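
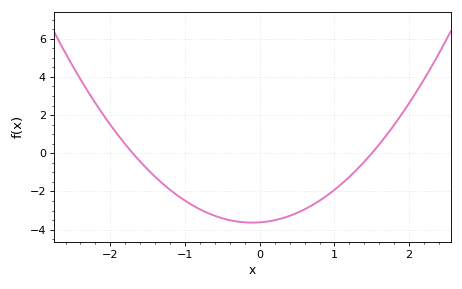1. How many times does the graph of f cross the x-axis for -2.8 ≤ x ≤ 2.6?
2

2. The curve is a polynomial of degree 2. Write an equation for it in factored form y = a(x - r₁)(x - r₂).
y = 1.42(x + 1.7)(x - 1.5)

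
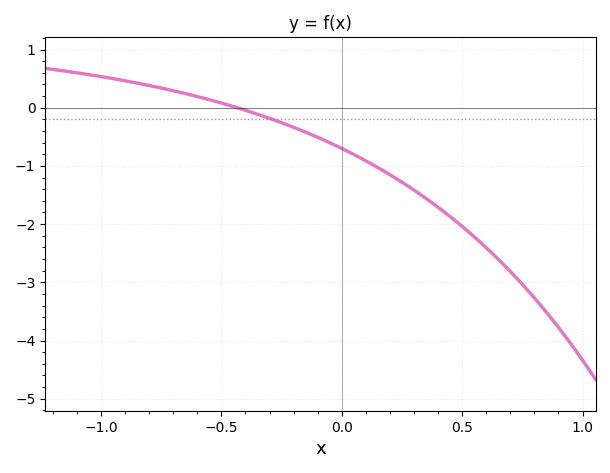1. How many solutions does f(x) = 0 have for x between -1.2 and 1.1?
1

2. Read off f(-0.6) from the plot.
0.2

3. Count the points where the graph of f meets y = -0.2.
1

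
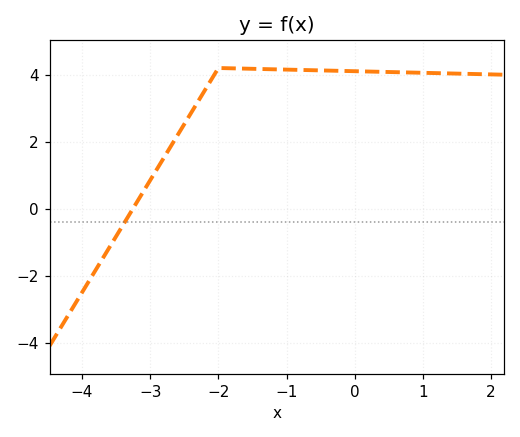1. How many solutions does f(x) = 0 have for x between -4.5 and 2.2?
1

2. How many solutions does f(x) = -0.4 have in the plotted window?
1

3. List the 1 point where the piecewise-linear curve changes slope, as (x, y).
(-2, 4.2)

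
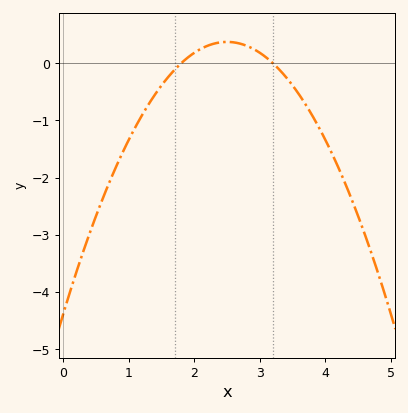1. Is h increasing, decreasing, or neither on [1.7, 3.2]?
neither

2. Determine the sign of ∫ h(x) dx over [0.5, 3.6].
negative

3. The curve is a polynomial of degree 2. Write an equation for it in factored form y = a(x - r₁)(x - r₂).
y = -0.76(x - 1.8)(x - 3.2)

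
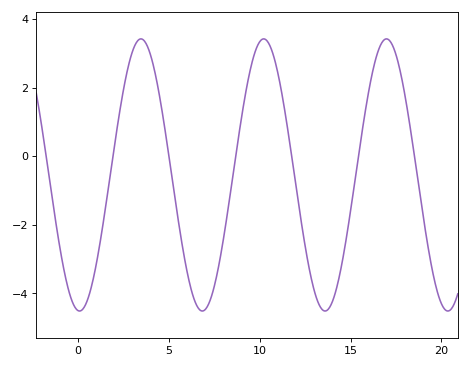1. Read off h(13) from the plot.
-4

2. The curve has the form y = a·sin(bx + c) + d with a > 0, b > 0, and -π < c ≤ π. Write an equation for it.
y = 3.97sin(0.93x - 1.7) - 0.55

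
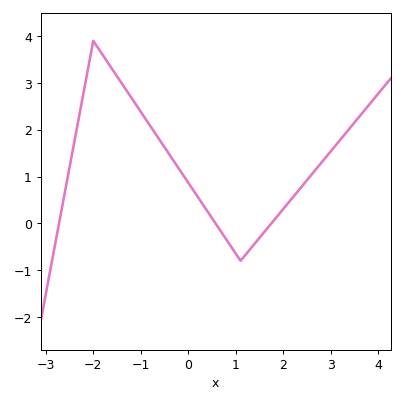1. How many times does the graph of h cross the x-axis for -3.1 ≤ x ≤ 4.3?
3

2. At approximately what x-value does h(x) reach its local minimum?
1.1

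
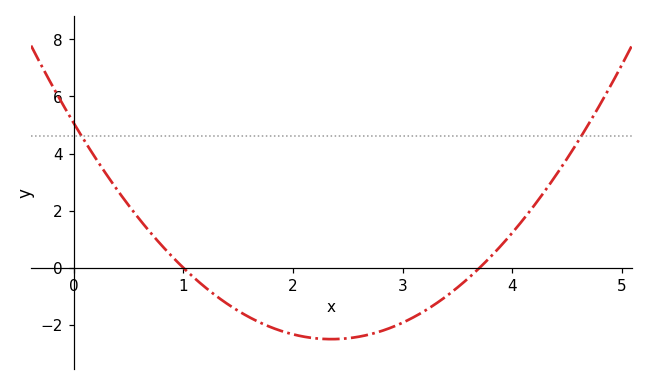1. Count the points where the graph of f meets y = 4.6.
2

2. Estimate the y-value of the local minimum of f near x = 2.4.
-2.4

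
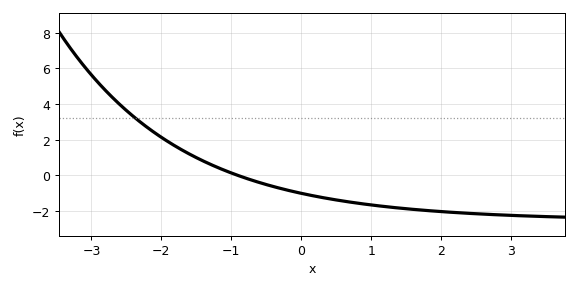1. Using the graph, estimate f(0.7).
-1.49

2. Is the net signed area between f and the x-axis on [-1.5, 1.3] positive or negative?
negative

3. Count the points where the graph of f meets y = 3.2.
1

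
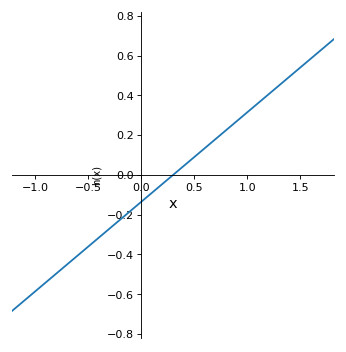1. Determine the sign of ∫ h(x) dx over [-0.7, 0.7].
negative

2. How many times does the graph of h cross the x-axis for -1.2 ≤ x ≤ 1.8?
1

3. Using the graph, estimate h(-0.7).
-0.45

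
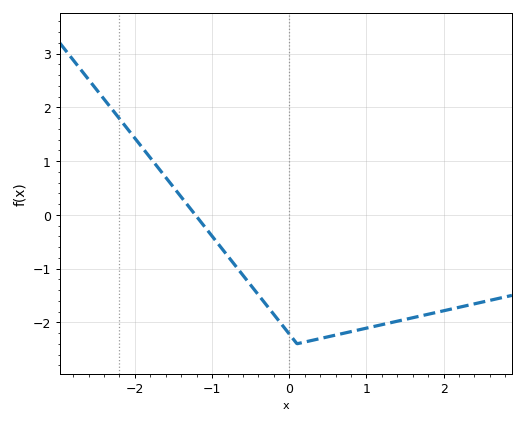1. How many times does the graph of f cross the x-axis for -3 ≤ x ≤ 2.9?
1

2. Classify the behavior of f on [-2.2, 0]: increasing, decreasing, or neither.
decreasing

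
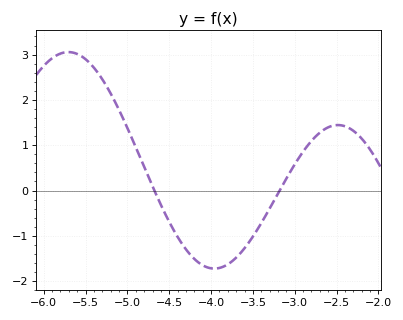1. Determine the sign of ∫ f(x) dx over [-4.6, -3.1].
negative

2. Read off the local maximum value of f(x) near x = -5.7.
3.1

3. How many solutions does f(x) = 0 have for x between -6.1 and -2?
2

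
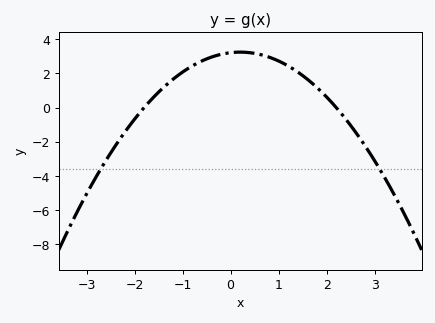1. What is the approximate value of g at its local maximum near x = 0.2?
3.2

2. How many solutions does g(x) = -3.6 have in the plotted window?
2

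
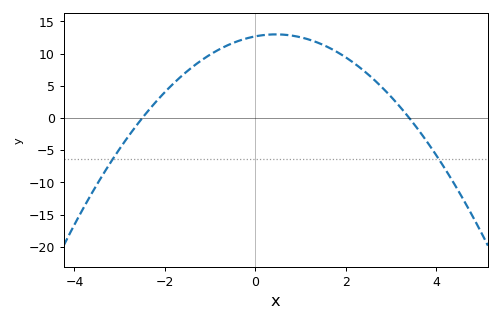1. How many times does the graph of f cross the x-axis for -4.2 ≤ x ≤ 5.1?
2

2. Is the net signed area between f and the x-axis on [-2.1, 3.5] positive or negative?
positive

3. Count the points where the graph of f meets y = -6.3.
2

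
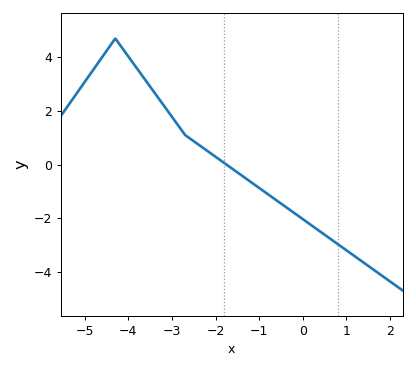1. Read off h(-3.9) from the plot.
3.8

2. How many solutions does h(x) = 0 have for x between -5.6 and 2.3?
1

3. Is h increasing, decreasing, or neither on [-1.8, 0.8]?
decreasing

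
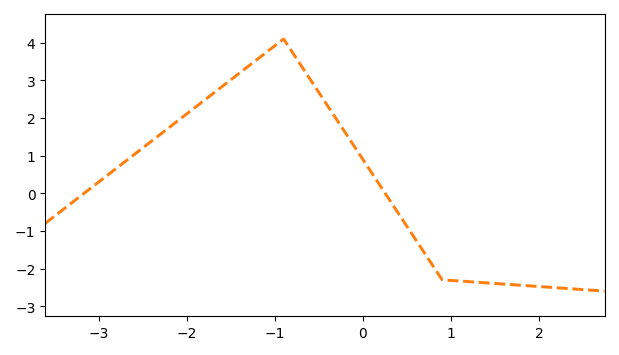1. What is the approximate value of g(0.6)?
-1.2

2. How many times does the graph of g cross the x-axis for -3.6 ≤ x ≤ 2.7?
2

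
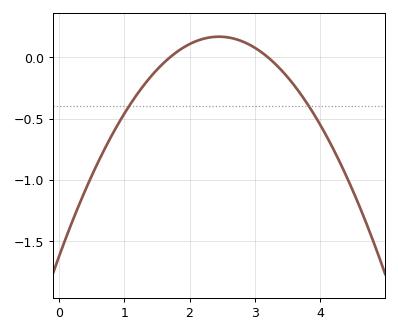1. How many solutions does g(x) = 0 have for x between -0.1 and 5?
2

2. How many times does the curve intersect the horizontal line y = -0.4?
2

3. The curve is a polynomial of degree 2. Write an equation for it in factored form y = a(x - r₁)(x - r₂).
y = -0.3(x - 1.7)(x - 3.2)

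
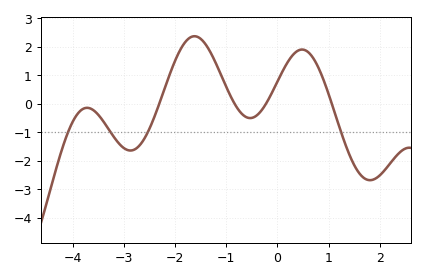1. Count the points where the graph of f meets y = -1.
4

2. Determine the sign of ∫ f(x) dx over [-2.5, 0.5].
positive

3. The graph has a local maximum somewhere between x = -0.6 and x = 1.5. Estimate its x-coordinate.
0.5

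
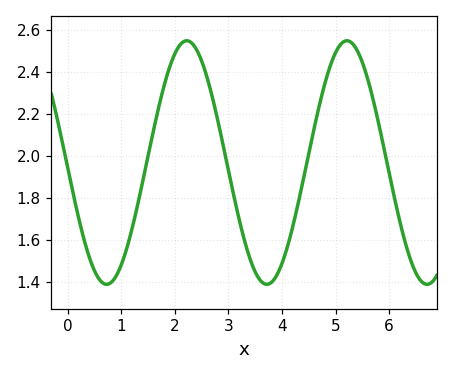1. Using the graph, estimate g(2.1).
2.54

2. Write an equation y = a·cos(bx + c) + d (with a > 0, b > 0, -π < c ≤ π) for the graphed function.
y = 0.58cos(2.1x + 1.6) + 1.97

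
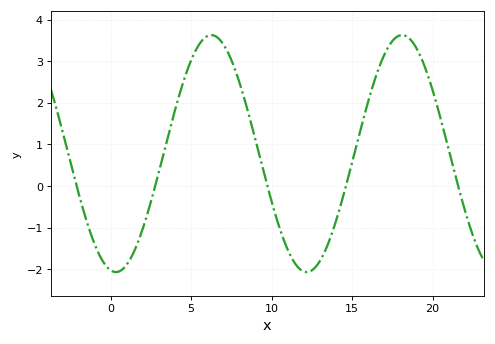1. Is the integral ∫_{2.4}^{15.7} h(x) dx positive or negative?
positive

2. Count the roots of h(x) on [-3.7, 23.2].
5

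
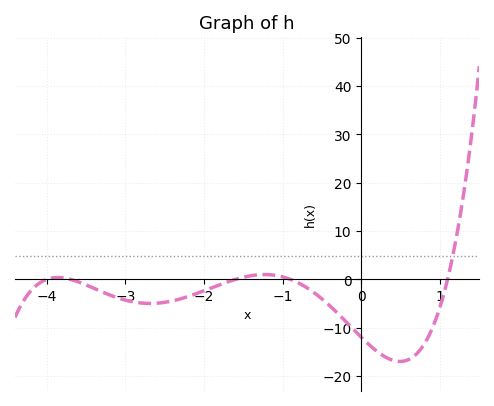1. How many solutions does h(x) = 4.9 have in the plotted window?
1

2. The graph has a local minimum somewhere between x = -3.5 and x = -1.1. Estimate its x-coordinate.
-2.7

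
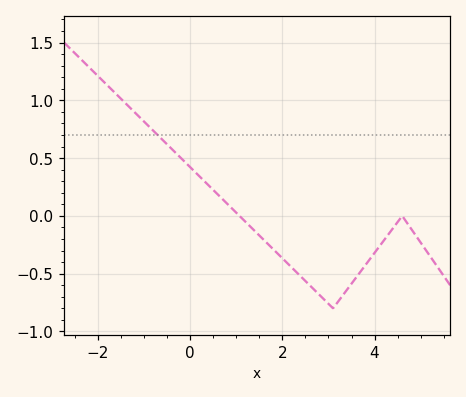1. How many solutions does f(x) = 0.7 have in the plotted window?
1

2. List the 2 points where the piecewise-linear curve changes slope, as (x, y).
(3.1, -0.8); (4.6, 0)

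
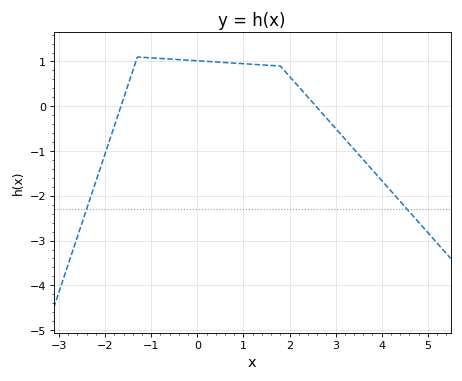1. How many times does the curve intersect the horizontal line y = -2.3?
2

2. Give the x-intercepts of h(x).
-1.66, 2.57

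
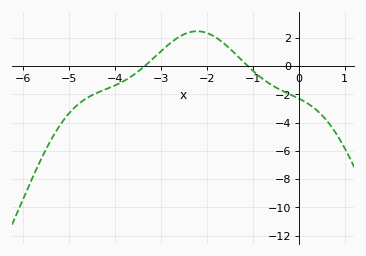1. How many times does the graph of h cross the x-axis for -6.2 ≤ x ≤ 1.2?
2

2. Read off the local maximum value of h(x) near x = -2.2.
2.48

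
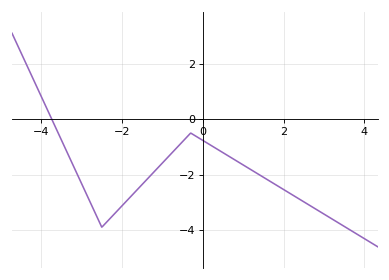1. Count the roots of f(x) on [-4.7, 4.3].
1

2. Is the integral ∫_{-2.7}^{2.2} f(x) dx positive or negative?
negative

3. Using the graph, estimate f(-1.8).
-2.82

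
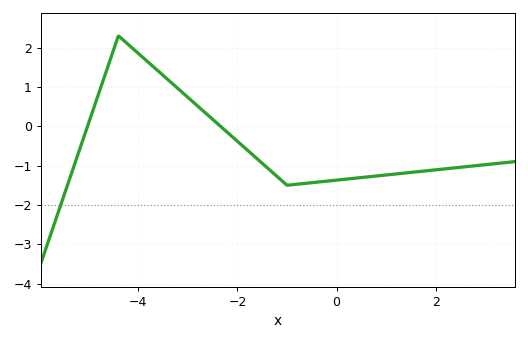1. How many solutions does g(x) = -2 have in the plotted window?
1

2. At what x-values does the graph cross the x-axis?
-5, -2.4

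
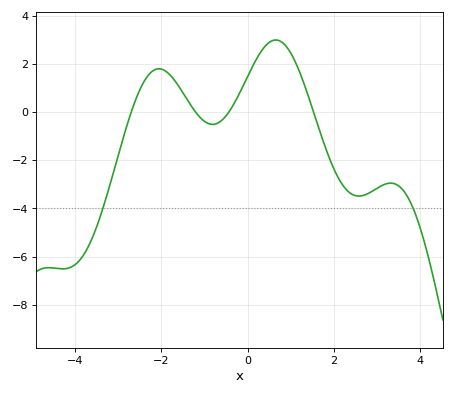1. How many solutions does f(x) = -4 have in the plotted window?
2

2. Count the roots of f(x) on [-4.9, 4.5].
4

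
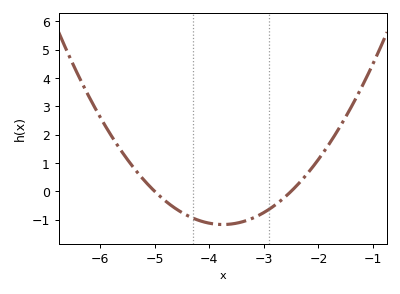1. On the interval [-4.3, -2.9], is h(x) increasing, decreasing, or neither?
neither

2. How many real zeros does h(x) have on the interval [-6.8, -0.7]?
2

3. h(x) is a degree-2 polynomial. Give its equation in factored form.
y = 0.75(x + 5)(x + 2.5)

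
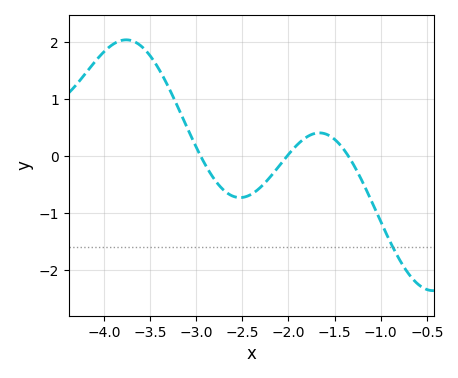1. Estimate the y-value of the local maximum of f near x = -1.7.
0.407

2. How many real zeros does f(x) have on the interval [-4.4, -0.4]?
3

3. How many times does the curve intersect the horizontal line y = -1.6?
1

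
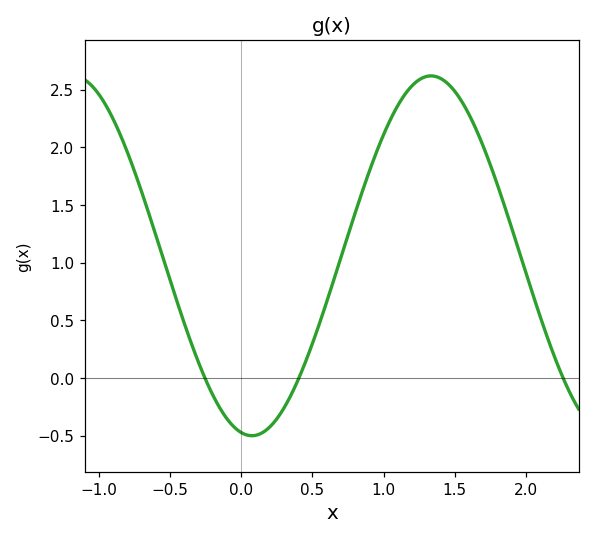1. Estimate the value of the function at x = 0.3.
-0.262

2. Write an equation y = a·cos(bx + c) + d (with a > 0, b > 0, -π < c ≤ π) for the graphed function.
y = 1.56cos(2.5x + 2.95) + 1.06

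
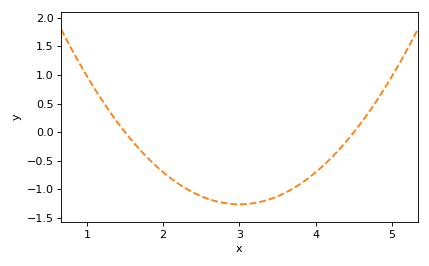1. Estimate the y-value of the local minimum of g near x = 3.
-1.25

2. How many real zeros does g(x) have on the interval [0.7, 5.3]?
2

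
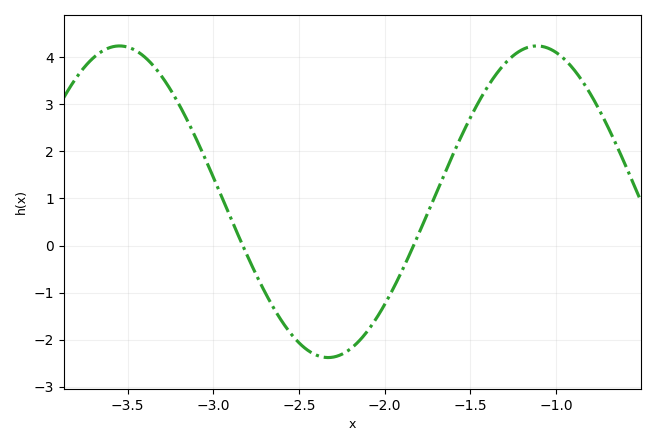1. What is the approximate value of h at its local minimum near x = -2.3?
-2.4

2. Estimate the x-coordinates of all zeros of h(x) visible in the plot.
-2.85, -1.85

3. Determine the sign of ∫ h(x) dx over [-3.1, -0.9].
positive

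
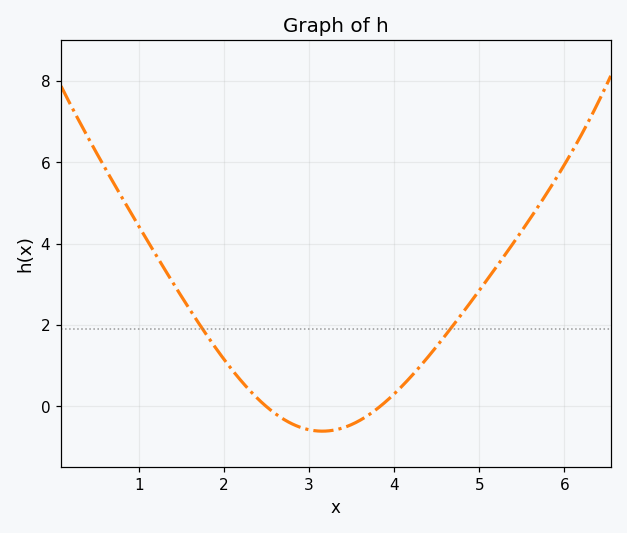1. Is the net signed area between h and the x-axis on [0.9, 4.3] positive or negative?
positive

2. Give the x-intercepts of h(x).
2.5, 3.8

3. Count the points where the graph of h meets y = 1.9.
2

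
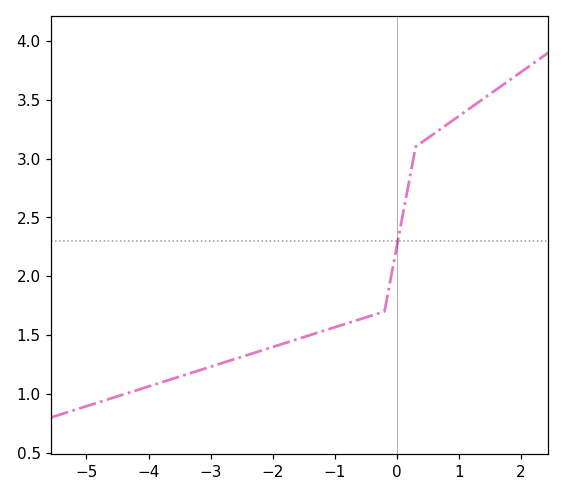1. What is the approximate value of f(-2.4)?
1.35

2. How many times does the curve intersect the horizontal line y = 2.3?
1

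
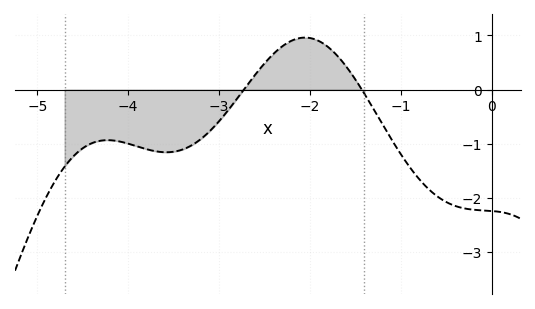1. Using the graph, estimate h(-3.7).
-1.1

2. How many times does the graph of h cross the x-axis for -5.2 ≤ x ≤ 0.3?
2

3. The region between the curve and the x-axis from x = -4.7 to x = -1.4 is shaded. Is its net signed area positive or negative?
negative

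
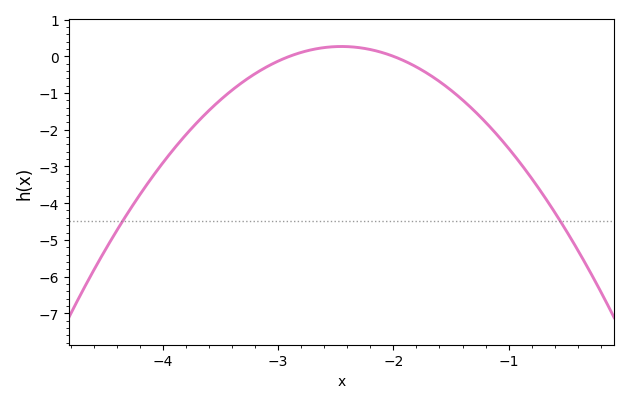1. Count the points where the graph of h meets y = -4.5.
2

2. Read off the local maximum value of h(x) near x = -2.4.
0.3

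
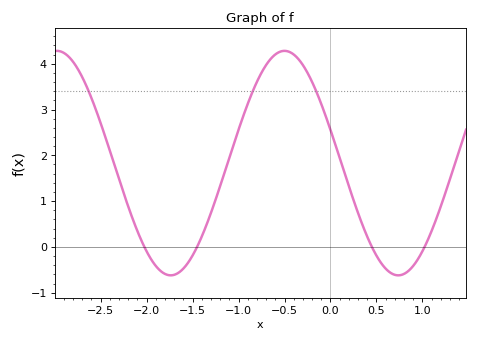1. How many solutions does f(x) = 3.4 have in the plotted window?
3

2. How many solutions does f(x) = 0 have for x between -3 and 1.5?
4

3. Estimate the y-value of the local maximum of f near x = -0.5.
4.3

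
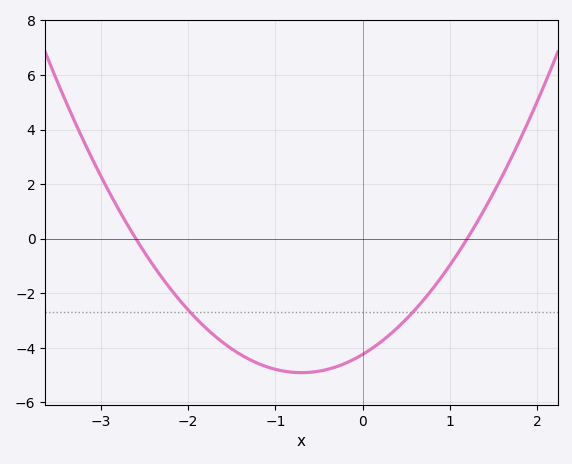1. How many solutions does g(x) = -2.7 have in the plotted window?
2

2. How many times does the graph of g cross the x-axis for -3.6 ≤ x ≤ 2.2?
2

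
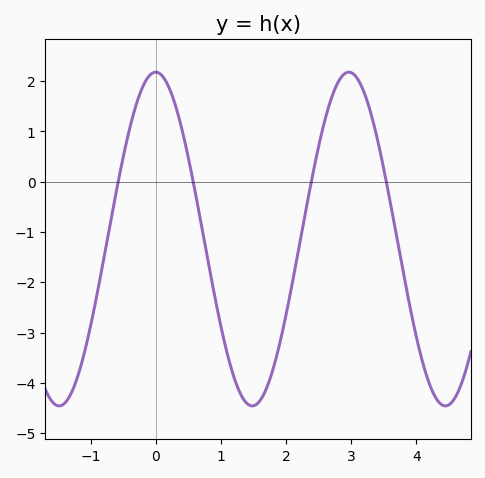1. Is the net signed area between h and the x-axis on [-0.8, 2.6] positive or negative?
negative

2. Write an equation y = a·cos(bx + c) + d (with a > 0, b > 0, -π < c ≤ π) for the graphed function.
y = 3.32cos(2.12x + 0) - 1.14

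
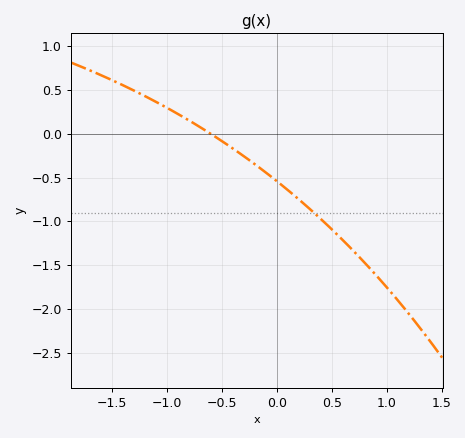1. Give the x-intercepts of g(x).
-0.601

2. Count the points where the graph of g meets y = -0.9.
1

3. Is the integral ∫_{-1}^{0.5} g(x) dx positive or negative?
negative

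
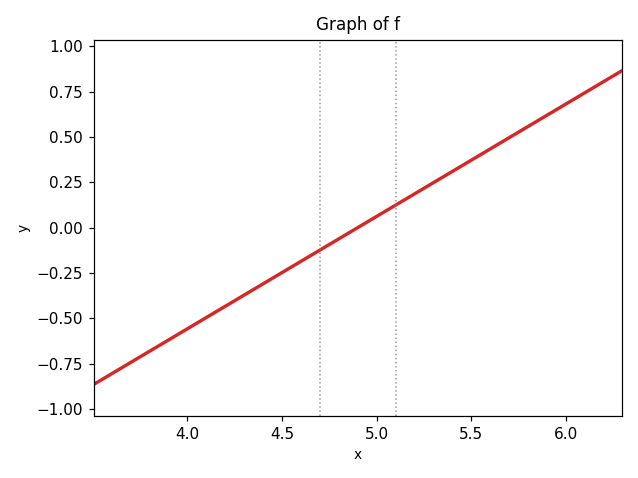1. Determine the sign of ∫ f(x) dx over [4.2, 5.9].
positive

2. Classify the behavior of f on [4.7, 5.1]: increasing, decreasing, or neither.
increasing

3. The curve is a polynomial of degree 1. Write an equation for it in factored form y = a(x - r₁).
y = 0.62(x - 4.9)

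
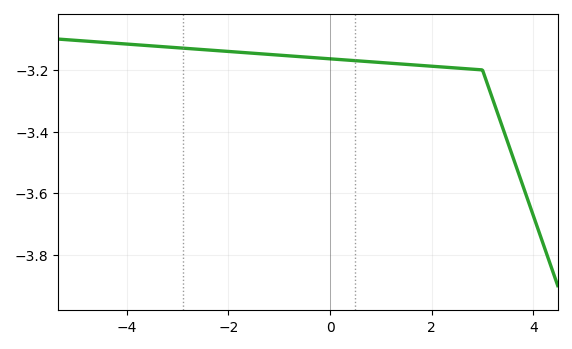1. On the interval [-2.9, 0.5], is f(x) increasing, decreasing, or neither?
decreasing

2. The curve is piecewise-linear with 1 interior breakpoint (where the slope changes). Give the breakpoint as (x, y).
(3, -3.2)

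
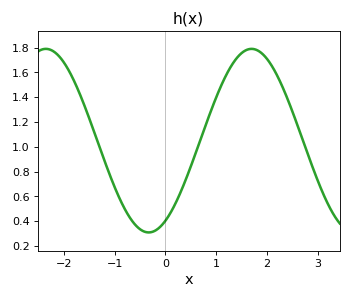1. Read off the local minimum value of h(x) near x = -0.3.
0.32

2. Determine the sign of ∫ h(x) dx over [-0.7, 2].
positive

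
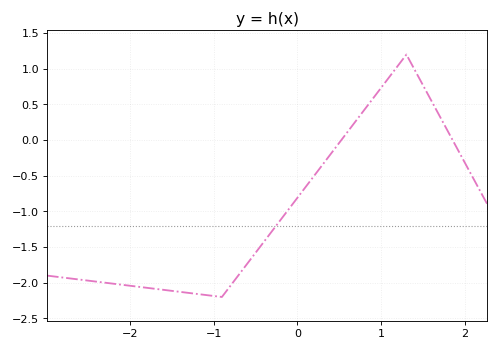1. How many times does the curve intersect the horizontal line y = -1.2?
1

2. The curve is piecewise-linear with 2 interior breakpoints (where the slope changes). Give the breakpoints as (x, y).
(-0.9, -2.2); (1.3, 1.2)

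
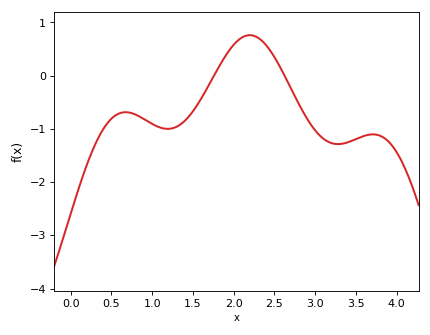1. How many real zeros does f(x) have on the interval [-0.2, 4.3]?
2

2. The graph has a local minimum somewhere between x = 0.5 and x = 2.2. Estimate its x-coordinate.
1.2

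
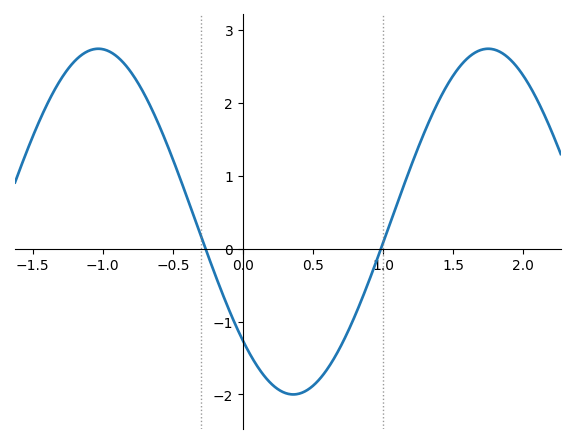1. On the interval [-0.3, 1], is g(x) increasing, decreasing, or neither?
neither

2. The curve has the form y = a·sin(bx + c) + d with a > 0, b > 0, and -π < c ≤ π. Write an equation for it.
y = 2.37sin(2.3x - 2.4) + 0.37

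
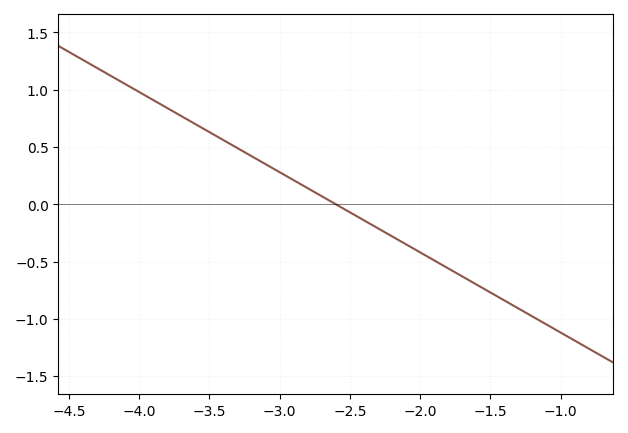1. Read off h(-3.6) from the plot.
0.7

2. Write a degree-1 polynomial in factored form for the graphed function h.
y = -0.7(x + 2.6)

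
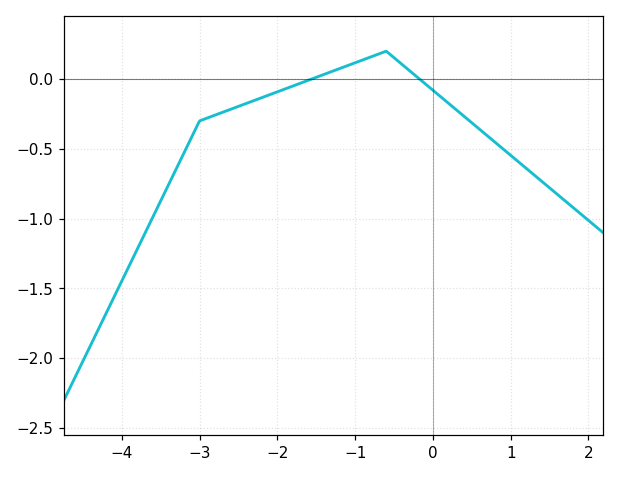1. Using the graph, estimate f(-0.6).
0.2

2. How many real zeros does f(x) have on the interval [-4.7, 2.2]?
2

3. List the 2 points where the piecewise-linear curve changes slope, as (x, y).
(-3, -0.3); (-0.6, 0.2)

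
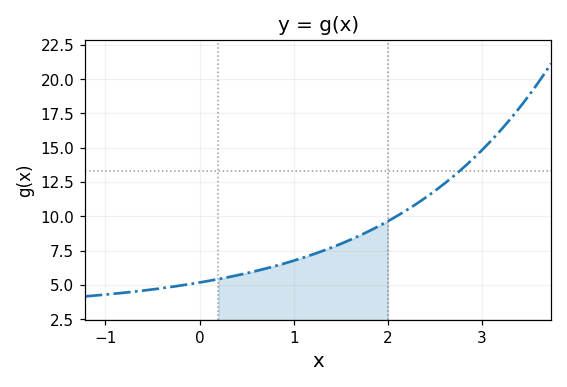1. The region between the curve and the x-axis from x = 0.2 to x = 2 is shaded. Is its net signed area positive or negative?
positive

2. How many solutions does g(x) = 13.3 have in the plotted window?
1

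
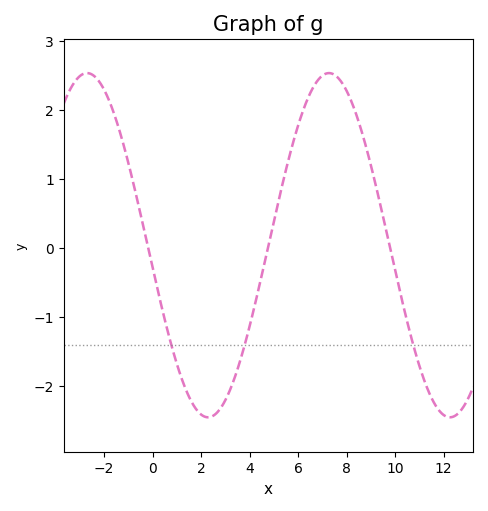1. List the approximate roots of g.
-0.18, 4.76, 9.79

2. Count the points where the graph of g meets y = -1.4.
3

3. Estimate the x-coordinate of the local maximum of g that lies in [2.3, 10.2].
7.27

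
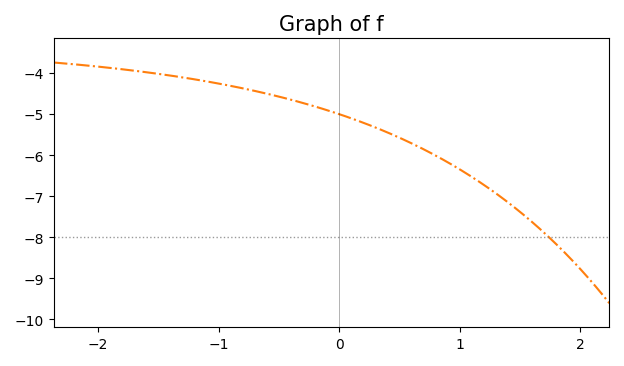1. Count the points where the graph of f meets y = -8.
1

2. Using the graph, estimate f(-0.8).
-4.37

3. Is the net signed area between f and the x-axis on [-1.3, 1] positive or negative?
negative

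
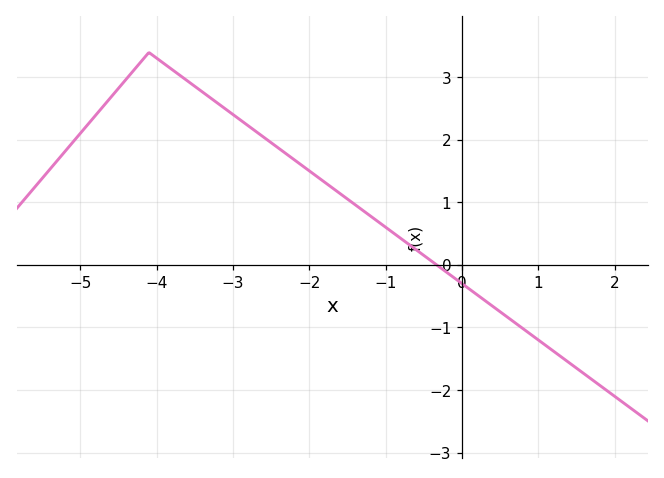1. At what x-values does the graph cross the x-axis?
-0.4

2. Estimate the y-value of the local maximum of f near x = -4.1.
3.4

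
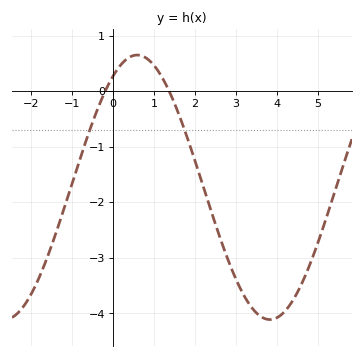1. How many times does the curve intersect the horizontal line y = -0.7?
2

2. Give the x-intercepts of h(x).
-0.192, 1.37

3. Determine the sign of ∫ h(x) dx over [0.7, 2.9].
negative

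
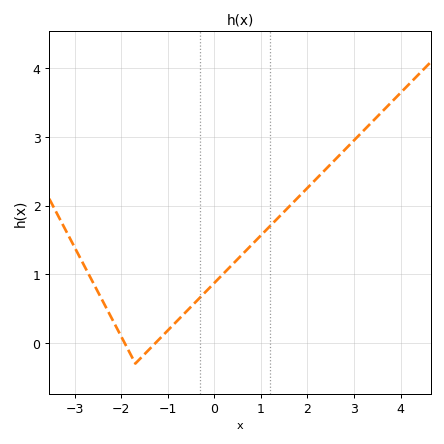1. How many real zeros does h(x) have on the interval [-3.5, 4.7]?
2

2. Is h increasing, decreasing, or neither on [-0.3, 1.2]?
increasing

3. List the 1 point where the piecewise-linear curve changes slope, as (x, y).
(-1.7, -0.3)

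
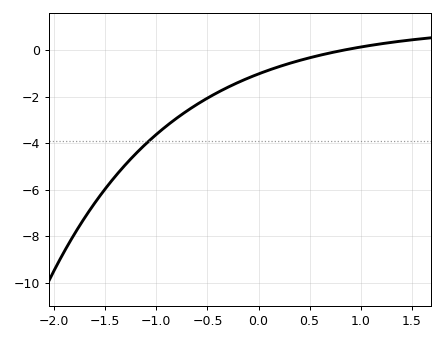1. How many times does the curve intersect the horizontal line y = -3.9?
1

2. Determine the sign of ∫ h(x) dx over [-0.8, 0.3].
negative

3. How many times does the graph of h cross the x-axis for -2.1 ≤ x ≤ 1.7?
1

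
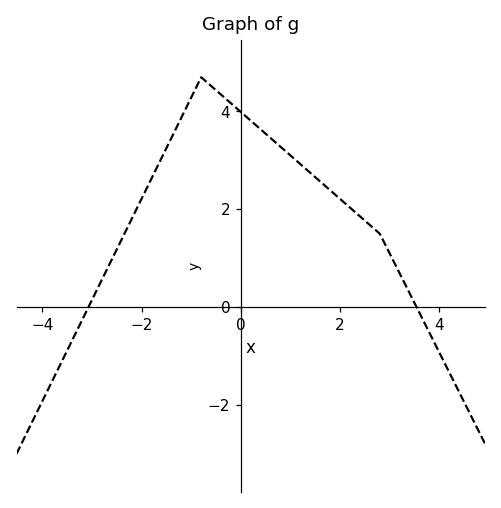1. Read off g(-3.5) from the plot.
-0.886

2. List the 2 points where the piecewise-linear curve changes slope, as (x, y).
(-0.8, 4.7); (2.8, 1.5)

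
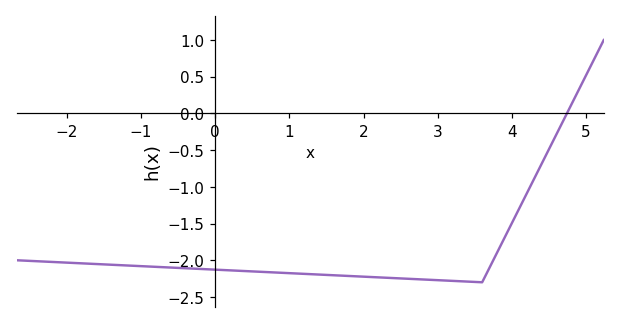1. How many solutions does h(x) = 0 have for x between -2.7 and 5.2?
1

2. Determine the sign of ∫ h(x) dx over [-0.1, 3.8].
negative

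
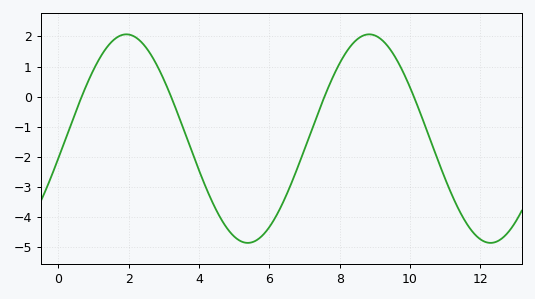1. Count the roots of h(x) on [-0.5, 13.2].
4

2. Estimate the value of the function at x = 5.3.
-4.8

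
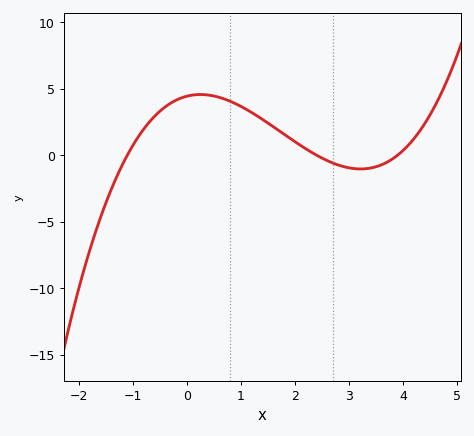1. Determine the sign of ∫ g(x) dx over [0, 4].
positive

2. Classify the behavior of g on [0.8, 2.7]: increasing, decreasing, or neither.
decreasing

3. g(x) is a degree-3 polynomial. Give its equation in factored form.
y = 0.43(x + 1.1)(x - 2.4)(x - 3.9)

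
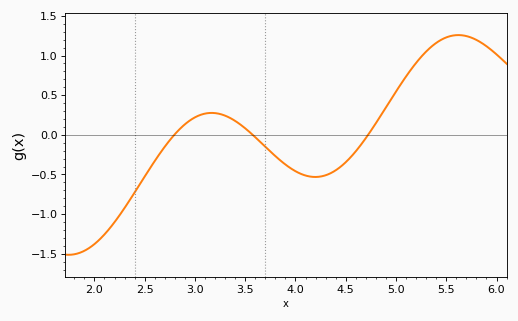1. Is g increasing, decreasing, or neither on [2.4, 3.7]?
neither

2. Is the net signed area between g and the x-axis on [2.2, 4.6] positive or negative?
negative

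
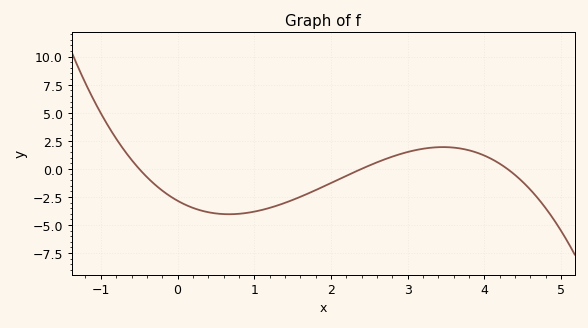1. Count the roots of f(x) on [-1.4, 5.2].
3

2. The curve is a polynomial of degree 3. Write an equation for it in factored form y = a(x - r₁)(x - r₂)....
y = -0.55(x + 0.5)(x - 2.4)(x - 4.3)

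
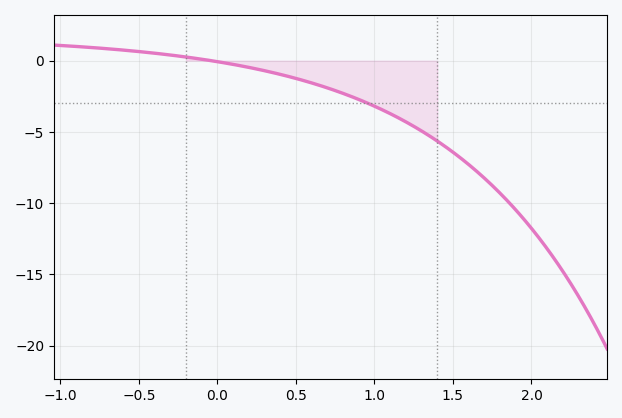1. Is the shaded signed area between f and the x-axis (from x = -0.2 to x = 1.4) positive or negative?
negative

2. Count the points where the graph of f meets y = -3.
1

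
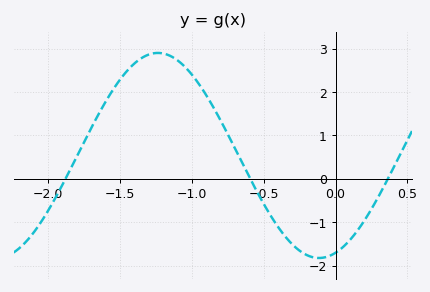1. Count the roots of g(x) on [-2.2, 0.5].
3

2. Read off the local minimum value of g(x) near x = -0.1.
-1.8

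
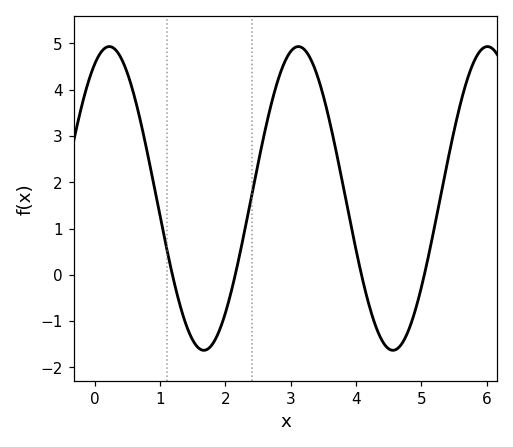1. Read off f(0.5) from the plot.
4.3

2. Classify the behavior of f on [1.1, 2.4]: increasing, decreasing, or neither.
neither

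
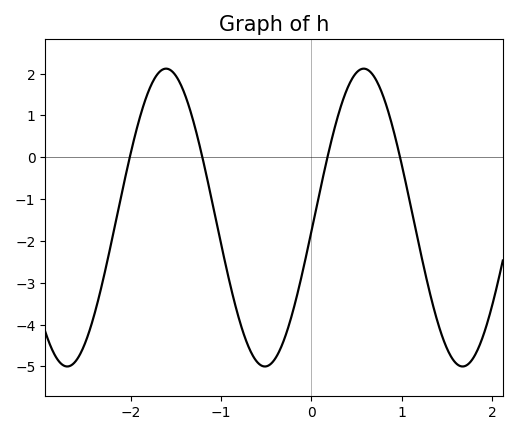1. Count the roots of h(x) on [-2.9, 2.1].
4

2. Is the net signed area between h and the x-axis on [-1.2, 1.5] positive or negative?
negative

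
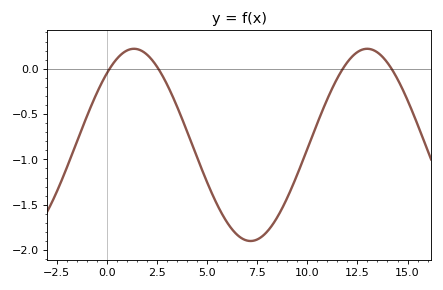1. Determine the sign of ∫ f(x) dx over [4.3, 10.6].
negative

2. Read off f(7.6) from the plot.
-1.87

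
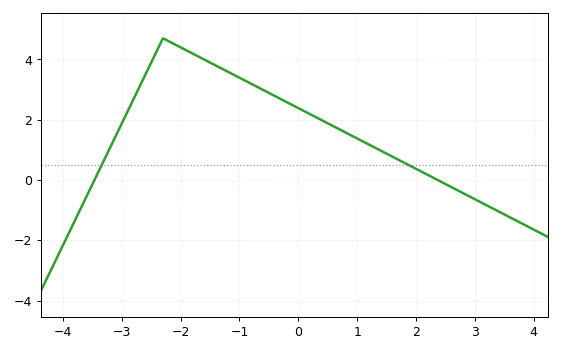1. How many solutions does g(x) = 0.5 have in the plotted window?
2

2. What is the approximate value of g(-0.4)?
2.8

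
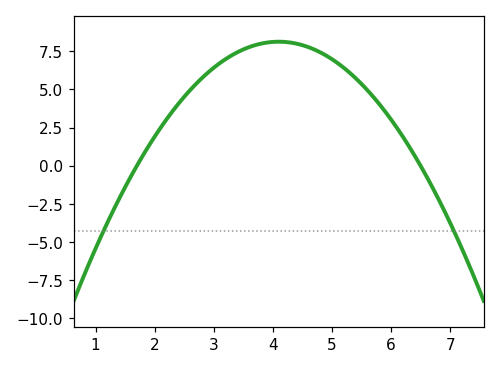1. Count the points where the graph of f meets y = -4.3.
2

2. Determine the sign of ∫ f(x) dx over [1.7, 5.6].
positive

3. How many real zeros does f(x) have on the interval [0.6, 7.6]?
2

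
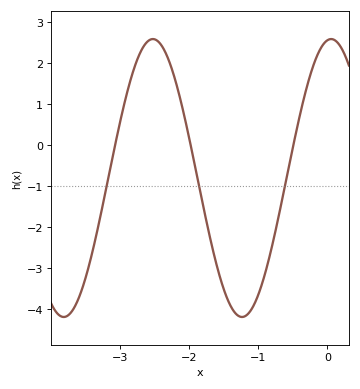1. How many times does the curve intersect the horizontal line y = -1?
3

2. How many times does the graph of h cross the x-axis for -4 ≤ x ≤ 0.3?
3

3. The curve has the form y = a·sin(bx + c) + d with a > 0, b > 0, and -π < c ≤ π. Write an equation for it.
y = 3.39sin(2.44x + 1.44) - 0.8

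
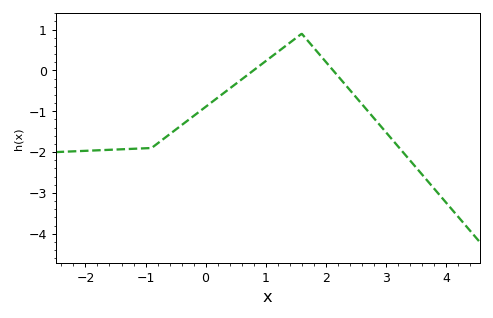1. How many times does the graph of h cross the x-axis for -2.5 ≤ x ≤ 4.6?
2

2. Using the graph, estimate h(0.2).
-0.668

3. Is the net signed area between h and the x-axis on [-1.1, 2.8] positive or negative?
negative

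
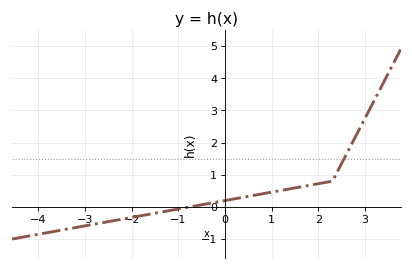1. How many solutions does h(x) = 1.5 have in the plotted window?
1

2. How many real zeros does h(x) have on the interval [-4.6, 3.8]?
1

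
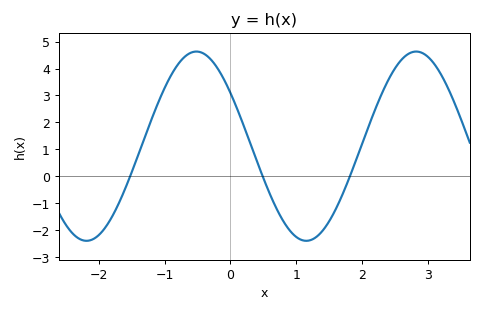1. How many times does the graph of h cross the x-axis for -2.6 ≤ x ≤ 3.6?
3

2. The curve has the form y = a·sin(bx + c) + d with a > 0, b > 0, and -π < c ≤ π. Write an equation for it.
y = 3.51sin(1.88x + 2.54) + 1.12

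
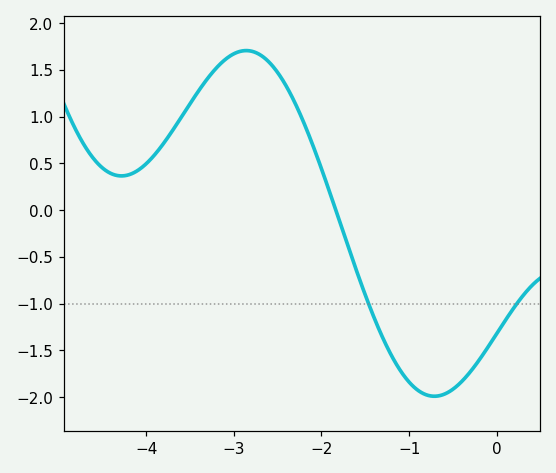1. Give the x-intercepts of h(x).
-1.84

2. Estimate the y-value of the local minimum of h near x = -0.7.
-1.99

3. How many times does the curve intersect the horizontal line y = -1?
2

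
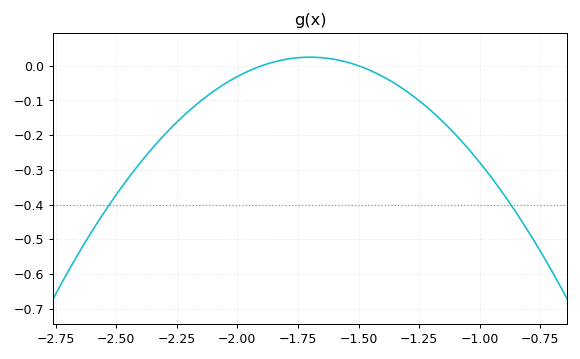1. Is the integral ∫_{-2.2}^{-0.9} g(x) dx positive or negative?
negative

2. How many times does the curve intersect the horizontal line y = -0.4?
2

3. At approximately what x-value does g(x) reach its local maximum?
-1.7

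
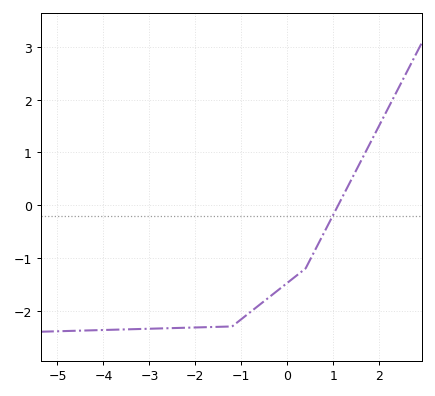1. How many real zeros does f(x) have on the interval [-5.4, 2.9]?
1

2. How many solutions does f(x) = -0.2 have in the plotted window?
1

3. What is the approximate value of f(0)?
-1.48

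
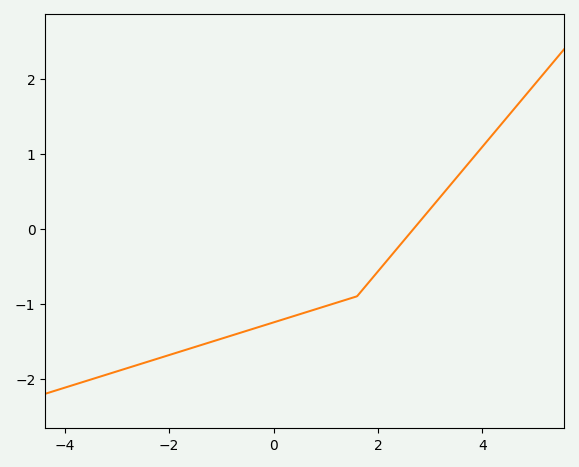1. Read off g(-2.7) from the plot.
-1.8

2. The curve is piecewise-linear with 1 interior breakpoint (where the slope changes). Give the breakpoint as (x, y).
(1.6, -0.9)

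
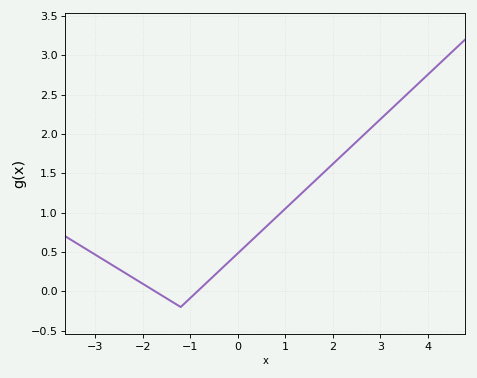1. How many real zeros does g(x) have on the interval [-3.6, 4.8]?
2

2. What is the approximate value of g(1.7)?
1.45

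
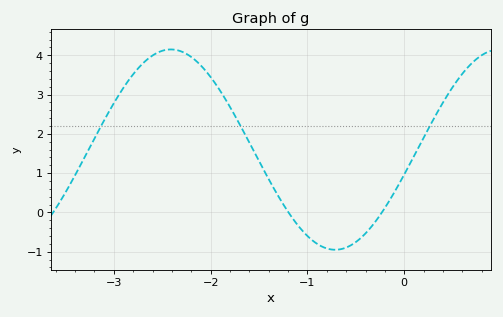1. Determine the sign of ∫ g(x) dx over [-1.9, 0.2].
positive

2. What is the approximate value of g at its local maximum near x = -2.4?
4.1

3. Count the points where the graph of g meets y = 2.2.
3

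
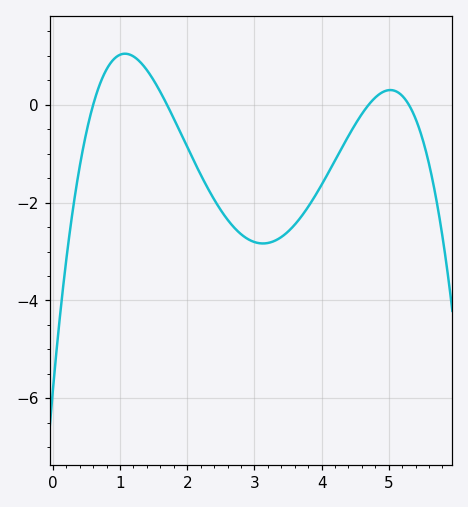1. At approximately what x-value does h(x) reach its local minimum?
3.1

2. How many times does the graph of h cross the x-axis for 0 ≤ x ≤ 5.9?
4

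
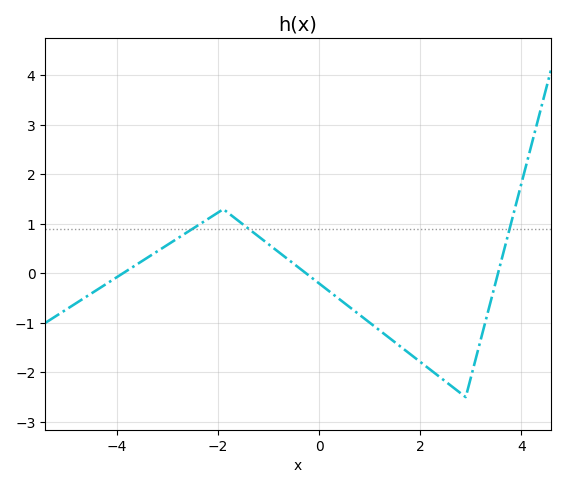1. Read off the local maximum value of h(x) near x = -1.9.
1.3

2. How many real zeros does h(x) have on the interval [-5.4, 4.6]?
3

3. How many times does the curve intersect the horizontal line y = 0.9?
3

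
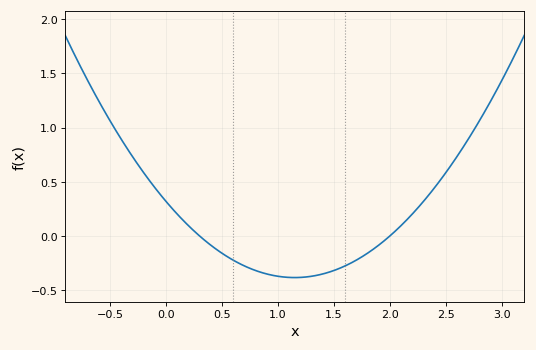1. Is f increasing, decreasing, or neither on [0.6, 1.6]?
neither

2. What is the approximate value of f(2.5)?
0.583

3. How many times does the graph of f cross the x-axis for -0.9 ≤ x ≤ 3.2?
2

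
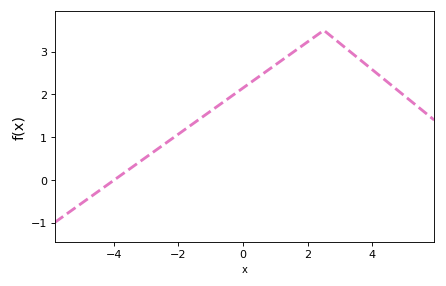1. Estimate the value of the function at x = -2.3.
0.9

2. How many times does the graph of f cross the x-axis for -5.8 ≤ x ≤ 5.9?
1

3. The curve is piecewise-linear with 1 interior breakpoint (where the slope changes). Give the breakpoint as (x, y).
(2.5, 3.5)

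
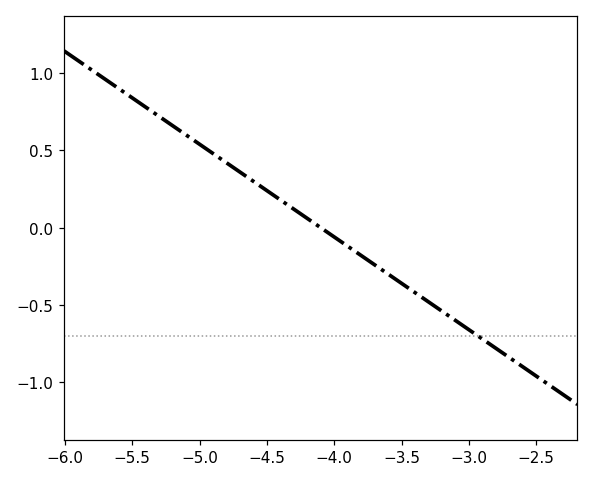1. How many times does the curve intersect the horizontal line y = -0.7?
1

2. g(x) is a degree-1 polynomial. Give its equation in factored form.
y = -0.6(x + 4.1)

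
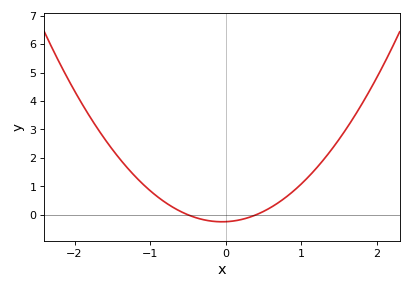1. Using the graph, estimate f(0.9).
0.8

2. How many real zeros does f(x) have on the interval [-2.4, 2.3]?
2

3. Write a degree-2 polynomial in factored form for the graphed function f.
y = 1.21(x + 0.5)(x - 0.4)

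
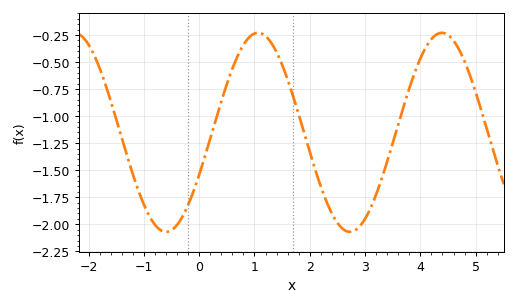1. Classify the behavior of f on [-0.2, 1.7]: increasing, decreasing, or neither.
neither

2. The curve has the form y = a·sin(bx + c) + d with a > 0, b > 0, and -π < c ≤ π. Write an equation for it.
y = 0.92sin(1.89x - 0.44) - 1.15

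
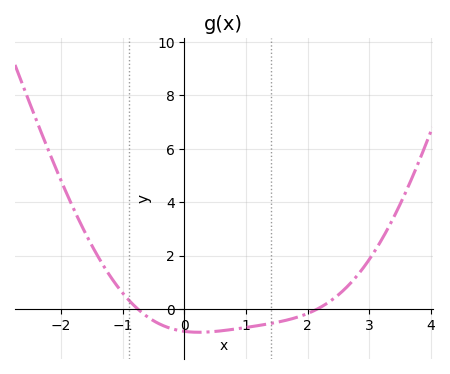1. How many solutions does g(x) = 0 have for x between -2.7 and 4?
2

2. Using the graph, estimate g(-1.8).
3.8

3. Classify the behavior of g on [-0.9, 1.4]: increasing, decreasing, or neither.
neither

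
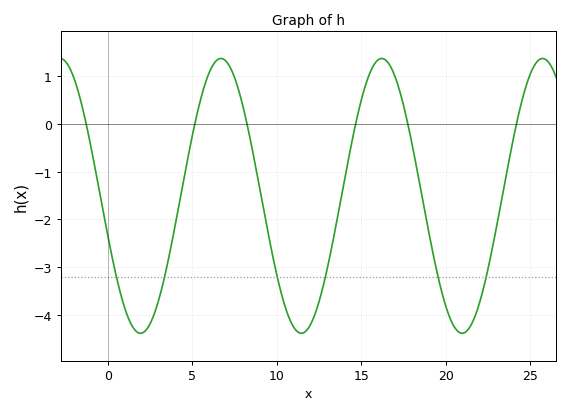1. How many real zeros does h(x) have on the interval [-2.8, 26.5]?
6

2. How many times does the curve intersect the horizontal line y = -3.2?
6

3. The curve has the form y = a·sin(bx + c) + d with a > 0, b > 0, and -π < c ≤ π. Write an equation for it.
y = 2.88sin(0.66x - 2.85) - 1.51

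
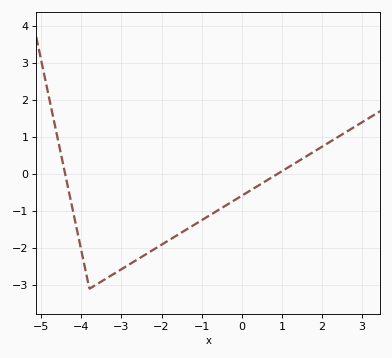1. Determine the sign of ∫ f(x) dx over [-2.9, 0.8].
negative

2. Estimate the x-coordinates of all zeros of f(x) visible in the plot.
-4.4, 0.8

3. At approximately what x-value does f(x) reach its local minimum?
-3.8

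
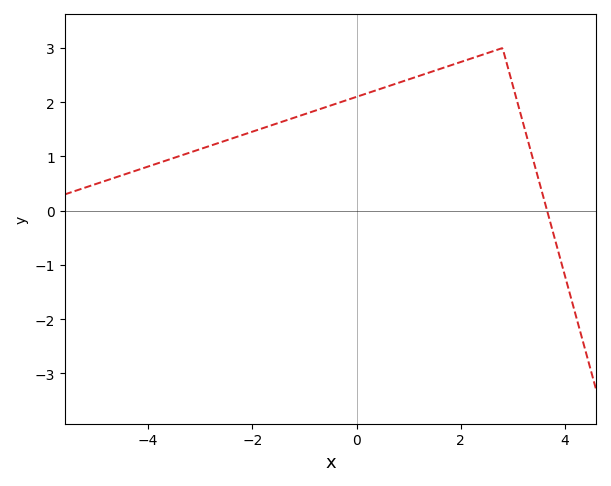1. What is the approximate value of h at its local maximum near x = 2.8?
3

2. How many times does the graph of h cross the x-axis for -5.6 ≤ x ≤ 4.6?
1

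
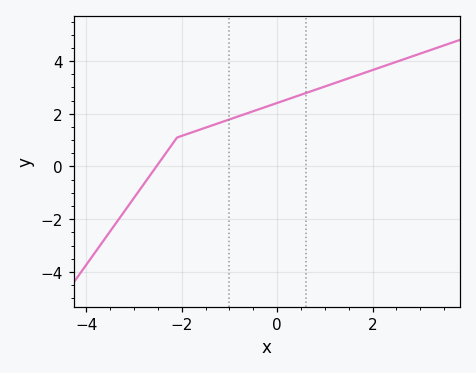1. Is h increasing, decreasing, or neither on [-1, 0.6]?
increasing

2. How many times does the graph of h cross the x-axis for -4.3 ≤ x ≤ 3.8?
1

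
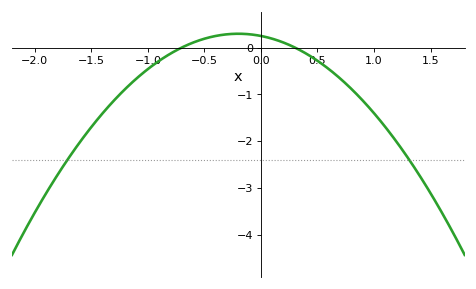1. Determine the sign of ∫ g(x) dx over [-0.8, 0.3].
positive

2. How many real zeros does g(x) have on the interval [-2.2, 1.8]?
2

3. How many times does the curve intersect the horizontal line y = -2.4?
2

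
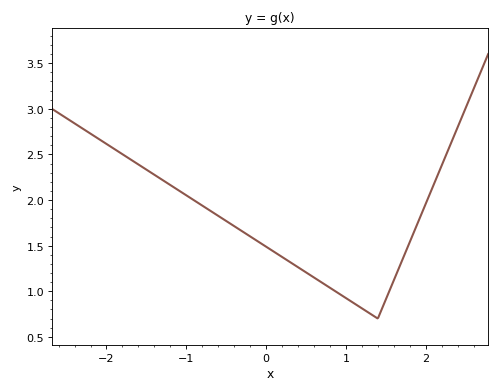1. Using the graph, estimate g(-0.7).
1.88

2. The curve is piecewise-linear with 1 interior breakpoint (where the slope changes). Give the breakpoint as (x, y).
(1.4, 0.7)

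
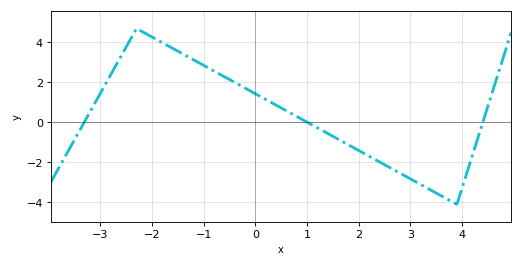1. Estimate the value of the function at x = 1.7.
-0.977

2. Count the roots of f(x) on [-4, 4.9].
3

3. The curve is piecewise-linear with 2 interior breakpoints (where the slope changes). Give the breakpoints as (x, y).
(-2.3, 4.7); (3.9, -4.1)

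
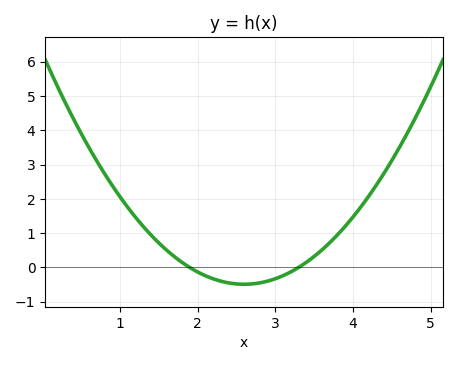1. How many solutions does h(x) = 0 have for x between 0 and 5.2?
2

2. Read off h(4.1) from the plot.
1.8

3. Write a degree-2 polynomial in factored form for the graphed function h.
y = 1(x - 1.9)(x - 3.3)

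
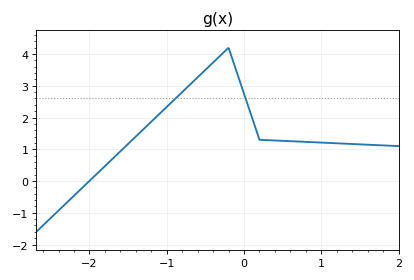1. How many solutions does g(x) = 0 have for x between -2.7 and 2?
1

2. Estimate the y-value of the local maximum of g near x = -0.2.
4.2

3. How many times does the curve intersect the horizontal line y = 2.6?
2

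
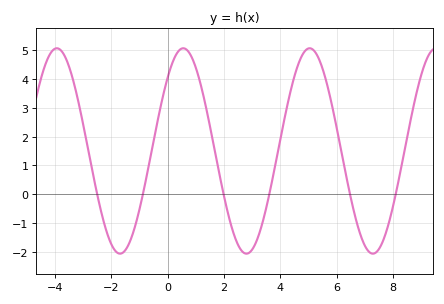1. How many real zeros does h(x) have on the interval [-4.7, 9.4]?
6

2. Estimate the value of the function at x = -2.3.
-0.823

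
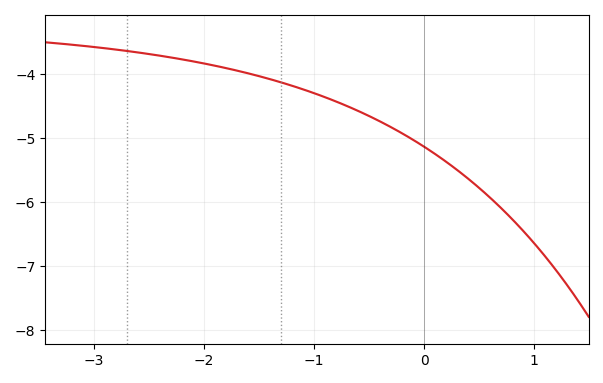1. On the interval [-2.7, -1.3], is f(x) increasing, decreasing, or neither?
decreasing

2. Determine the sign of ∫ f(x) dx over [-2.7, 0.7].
negative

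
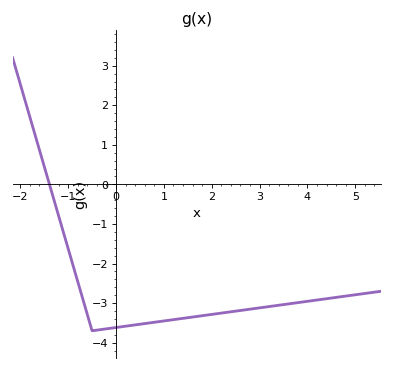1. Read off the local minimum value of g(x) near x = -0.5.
-3.7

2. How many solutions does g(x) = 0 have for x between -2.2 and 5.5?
1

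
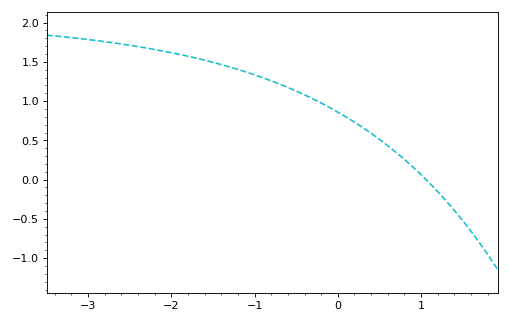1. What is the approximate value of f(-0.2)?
0.976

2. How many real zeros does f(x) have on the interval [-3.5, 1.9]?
1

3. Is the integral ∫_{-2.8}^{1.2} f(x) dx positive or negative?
positive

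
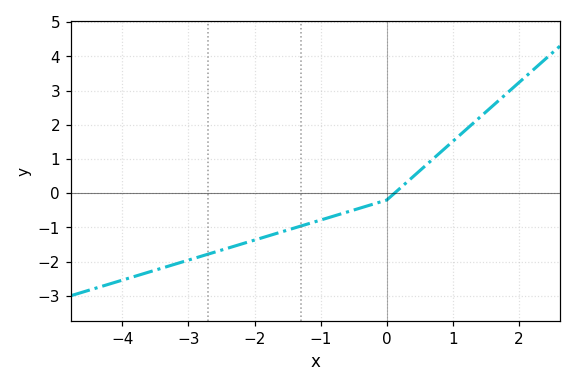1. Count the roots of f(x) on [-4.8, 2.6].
1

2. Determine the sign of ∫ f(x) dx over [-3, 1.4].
negative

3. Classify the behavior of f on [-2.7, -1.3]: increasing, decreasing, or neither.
increasing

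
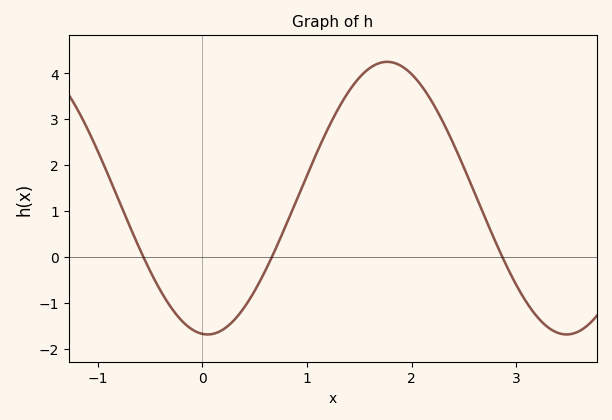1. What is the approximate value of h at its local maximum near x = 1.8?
4.2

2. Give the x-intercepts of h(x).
-0.6, 0.7, 2.9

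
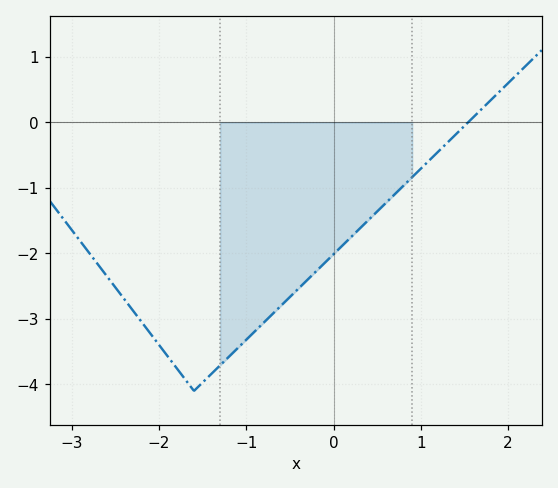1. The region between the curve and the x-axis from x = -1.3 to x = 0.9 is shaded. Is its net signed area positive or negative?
negative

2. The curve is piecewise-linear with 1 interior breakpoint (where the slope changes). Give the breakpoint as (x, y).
(-1.6, -4.1)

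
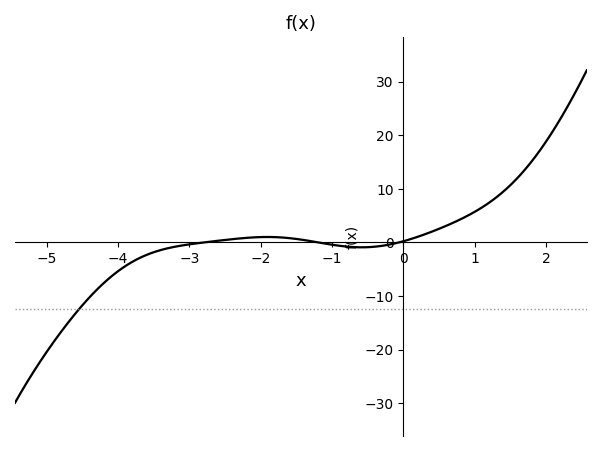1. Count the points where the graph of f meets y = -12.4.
1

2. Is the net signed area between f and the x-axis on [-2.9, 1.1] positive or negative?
positive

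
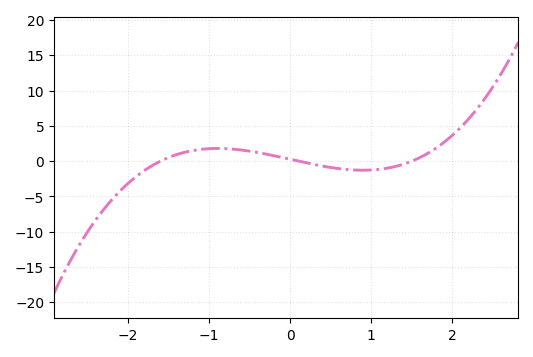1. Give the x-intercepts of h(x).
-1.6, 0.1, 1.5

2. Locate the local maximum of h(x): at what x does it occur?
-0.898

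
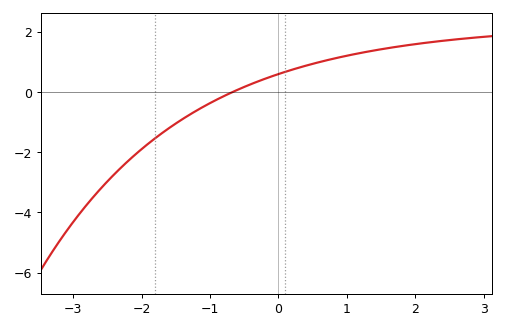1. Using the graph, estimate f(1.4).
1.37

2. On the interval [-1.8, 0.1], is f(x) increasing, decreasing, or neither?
increasing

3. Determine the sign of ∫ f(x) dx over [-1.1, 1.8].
positive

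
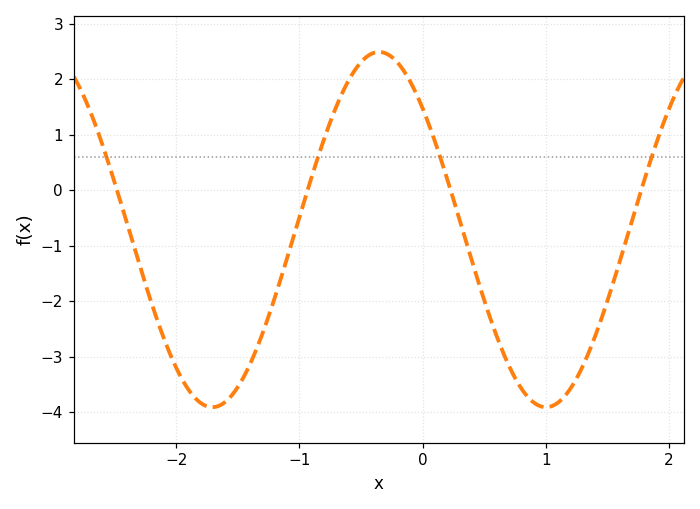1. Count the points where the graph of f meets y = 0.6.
4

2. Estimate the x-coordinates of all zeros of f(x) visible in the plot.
-2.5, -0.9, 0.2, 1.8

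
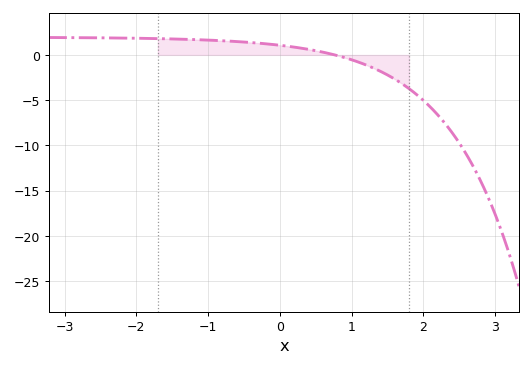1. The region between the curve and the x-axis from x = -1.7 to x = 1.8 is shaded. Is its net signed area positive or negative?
positive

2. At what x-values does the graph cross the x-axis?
0.766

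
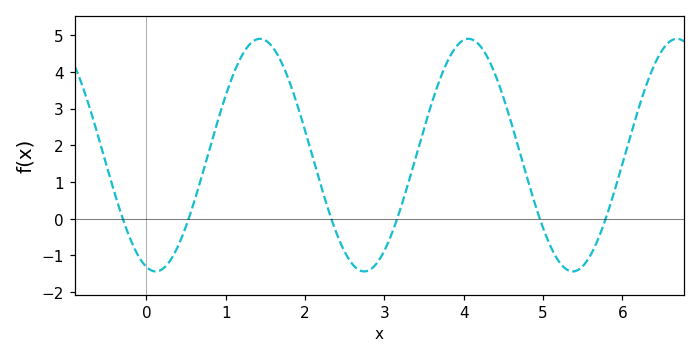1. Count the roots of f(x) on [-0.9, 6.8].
6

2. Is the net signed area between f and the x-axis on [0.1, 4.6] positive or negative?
positive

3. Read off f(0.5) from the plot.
-0.2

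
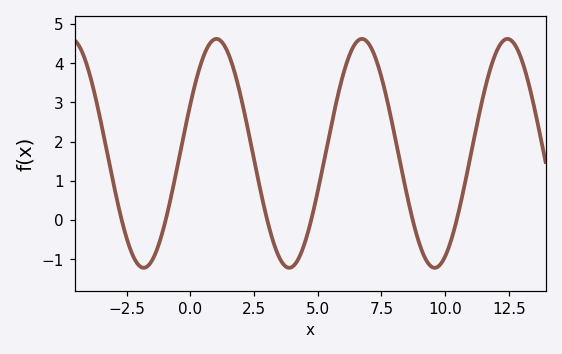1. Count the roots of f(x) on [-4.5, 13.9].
6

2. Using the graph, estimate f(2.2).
2.51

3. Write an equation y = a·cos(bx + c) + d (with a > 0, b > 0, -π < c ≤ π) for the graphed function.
y = 2.92cos(1.1x - 1.13) + 1.7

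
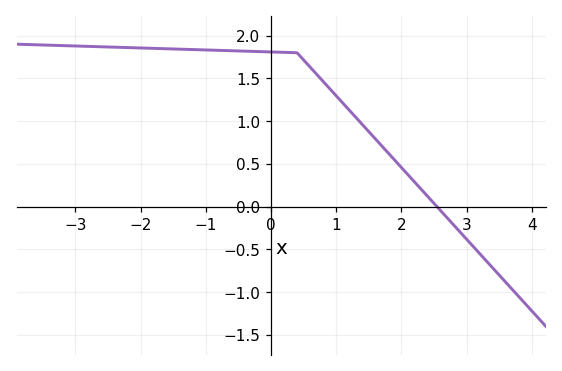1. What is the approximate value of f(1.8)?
0.625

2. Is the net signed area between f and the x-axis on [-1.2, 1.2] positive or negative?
positive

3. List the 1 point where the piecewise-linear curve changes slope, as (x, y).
(0.4, 1.8)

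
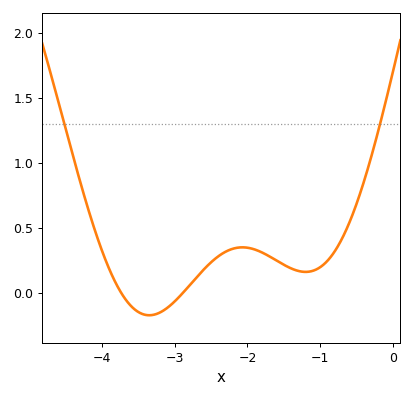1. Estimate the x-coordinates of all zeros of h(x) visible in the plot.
-3.73, -2.88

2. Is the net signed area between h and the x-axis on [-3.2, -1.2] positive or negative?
positive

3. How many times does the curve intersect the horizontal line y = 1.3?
2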